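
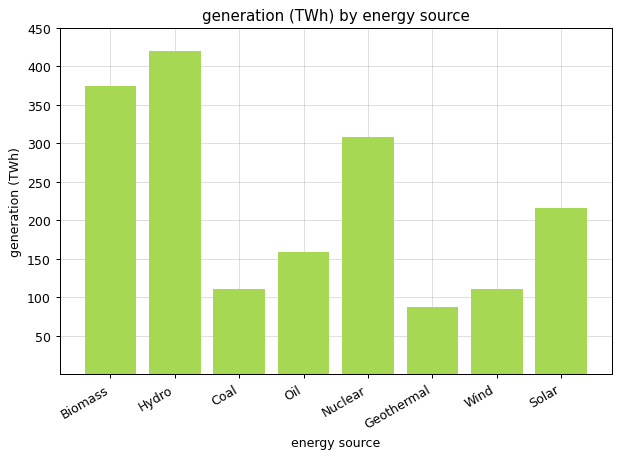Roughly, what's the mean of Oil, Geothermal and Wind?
≈ 117

(150 + 100 + 100) / 3 ≈ 117.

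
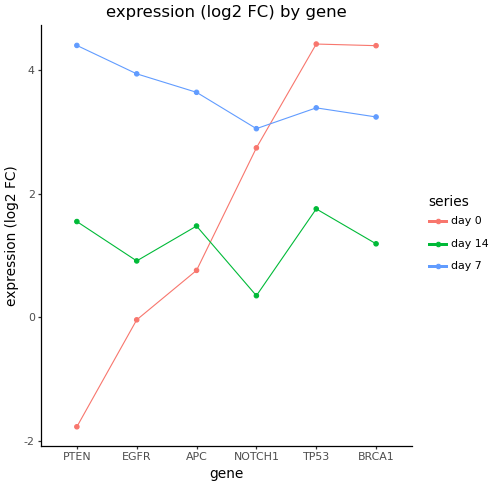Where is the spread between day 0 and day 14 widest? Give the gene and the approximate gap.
PTEN, ≈ 4 log2 FC

PTEN: day 0 ≈ -2, day 14 ≈ 2 → gap ≈ 4. Next-largest (BRCA1) is only ≈ 3.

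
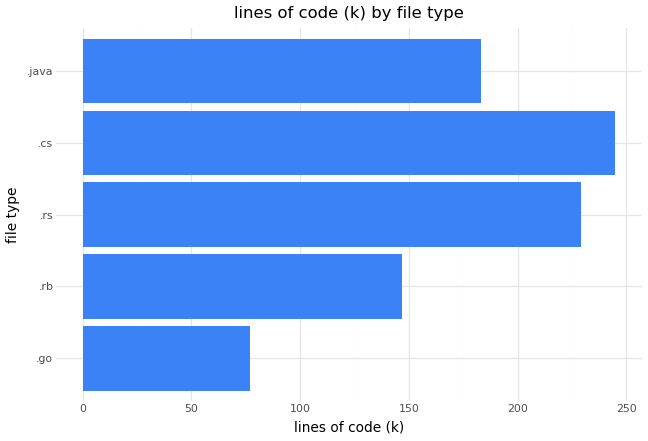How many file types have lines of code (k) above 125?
4

Above 125: .rb, .rs, .cs, .java.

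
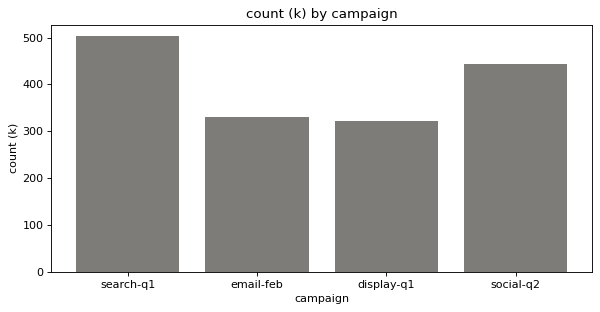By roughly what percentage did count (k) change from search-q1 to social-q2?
search-q1 ≈ 500, social-q2 ≈ 450; (450 − 500) / 500 ≈ -10%.

≈ -10%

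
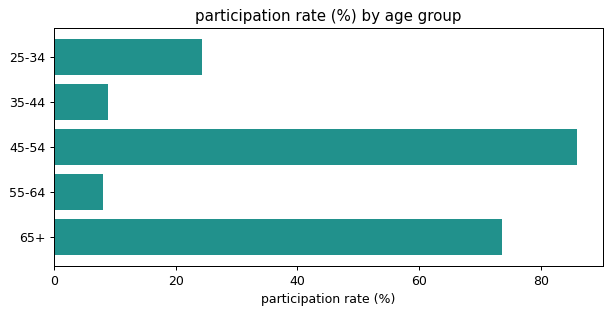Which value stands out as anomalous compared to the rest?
45-54

45-54 ≈ 90; the rest sit between ≈ 10 and ≈ 70.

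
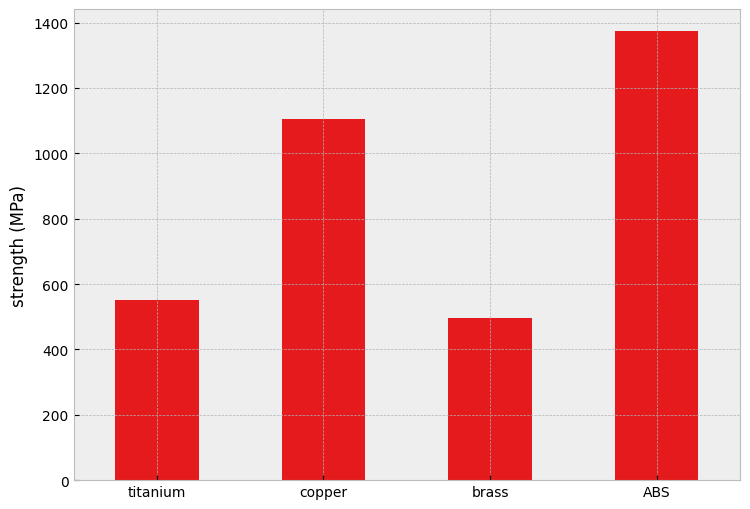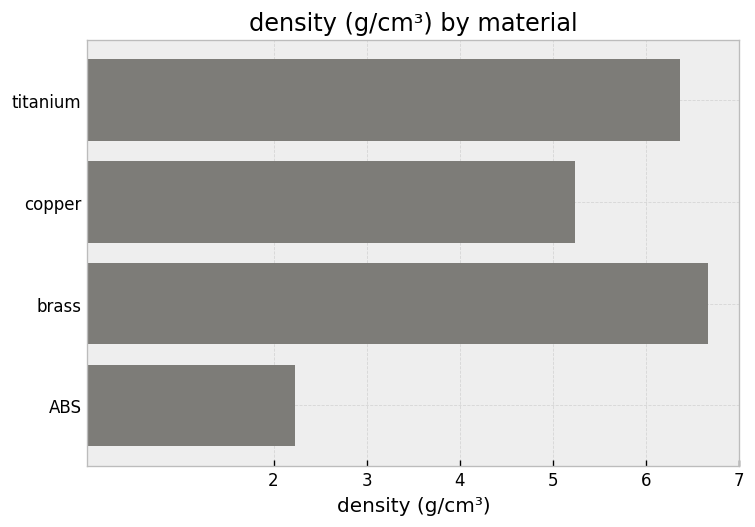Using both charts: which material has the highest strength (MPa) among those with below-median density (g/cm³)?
Chart 2 median density (g/cm³) ≈ 6; below-median materials: copper, ABS. Among those, ABS has the highest strength (MPa) (≈ 1400).

ABS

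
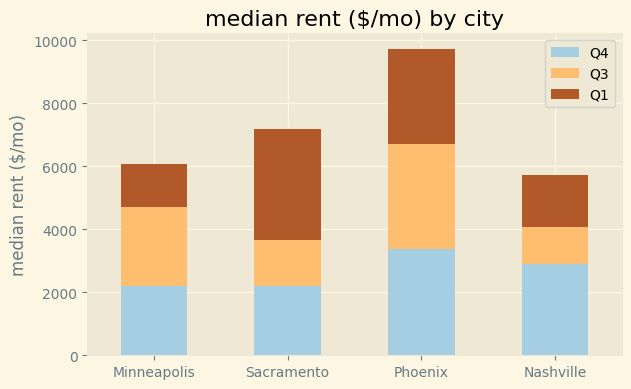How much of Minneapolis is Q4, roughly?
Q4 top ≈ 2000, bottom ≈ 0; segment ≈ 2000.

≈ 2000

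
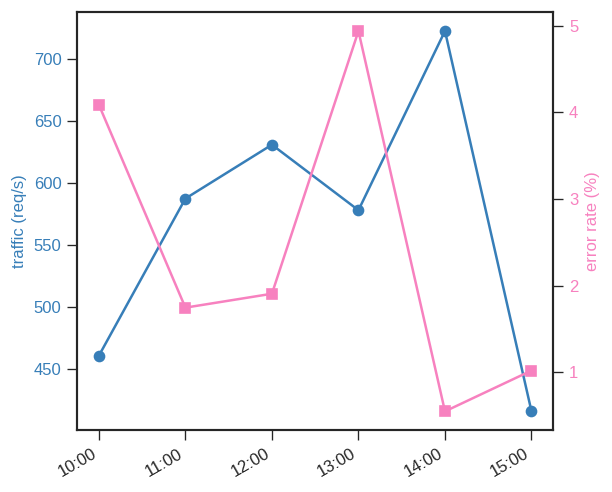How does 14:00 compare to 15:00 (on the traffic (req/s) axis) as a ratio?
≈ 1.75×

14:00 ≈ 700, 15:00 ≈ 400; 700/400 ≈ 1.75.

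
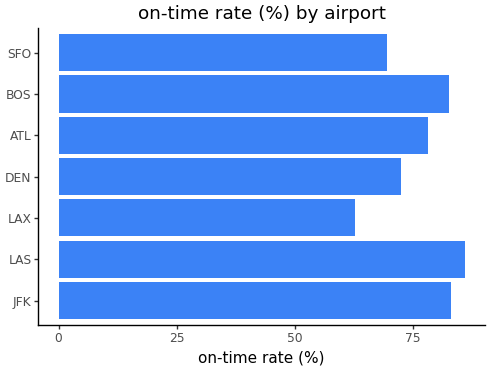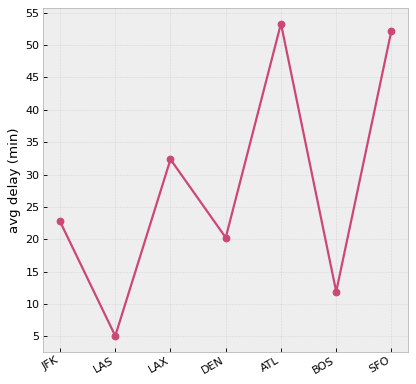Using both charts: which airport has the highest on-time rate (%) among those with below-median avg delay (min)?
LAS

Chart 2 median avg delay (min) ≈ 25; below-median airports: LAS, DEN, BOS. Among those, LAS has the highest on-time rate (%) (≈ 90).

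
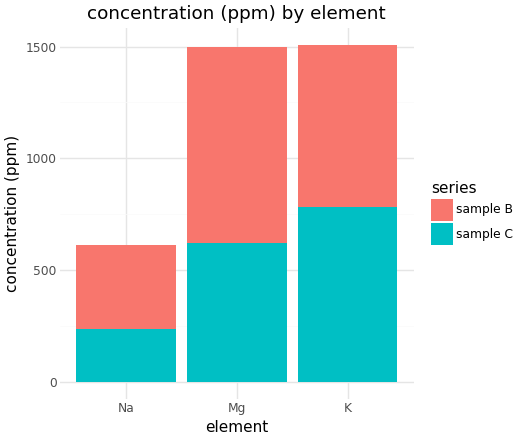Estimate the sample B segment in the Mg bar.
≈ 1000

sample B top ≈ 1600, bottom ≈ 600; segment ≈ 1000.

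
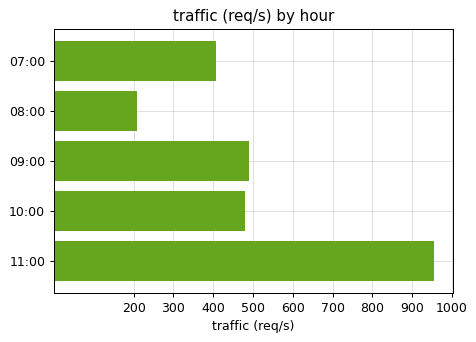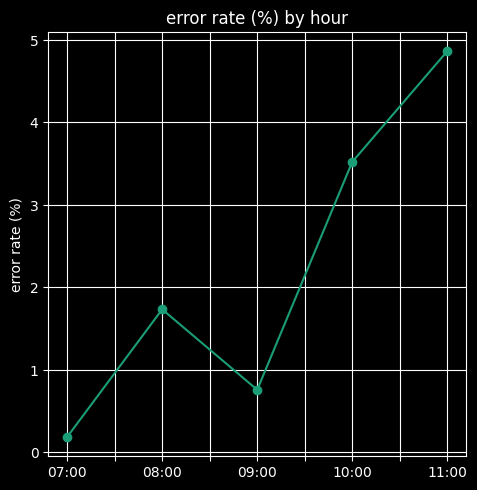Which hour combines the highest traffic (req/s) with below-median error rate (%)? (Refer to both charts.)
09:00

Chart 2 median error rate (%) ≈ 1.5; below-median hours: 07:00, 09:00. Among those, 09:00 has the highest traffic (req/s) (≈ 500).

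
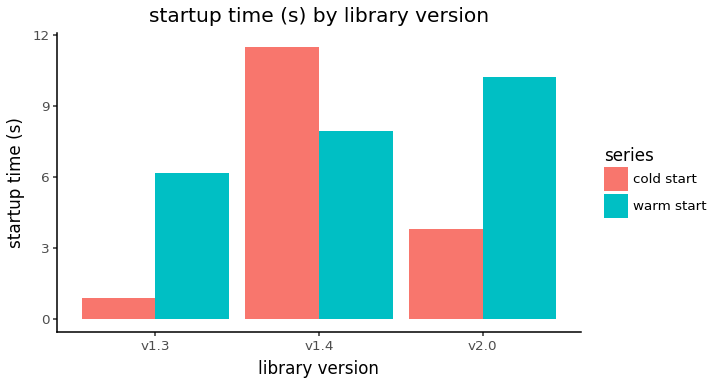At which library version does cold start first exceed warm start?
v1.3: cold start ≈ 1 vs warm start ≈ 6 (not yet); v1.4: cold start ≈ 11 vs warm start ≈ 8 (first crossover).

v1.4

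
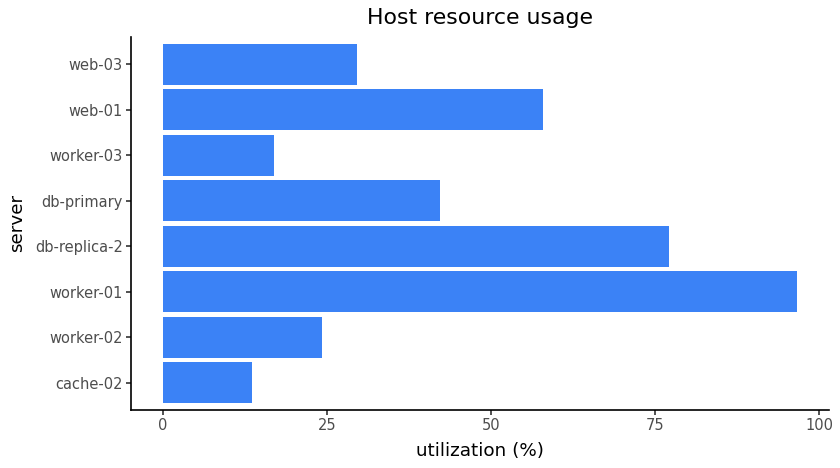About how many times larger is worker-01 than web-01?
≈ 1.67×

worker-01 ≈ 100, web-01 ≈ 60; 100/60 ≈ 1.67.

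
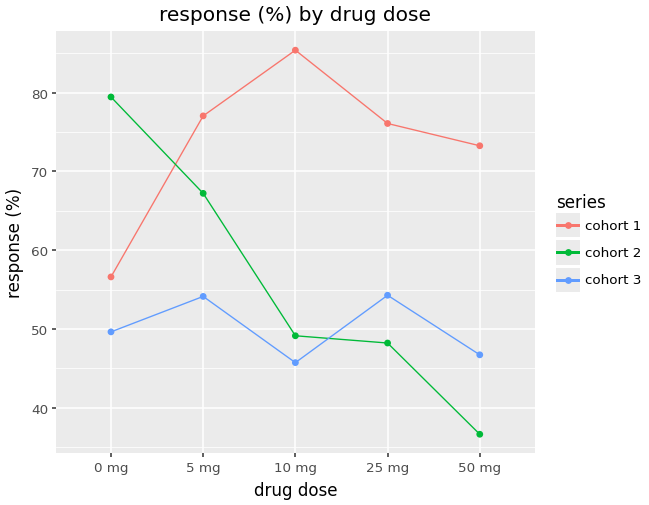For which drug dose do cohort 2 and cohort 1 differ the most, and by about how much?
50 mg: cohort 2 ≈ 35, cohort 1 ≈ 75 → gap ≈ 40. Next-largest (10 mg) is only ≈ 35.

50 mg, ≈ 40 %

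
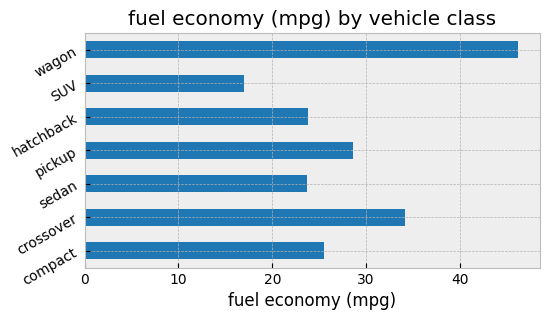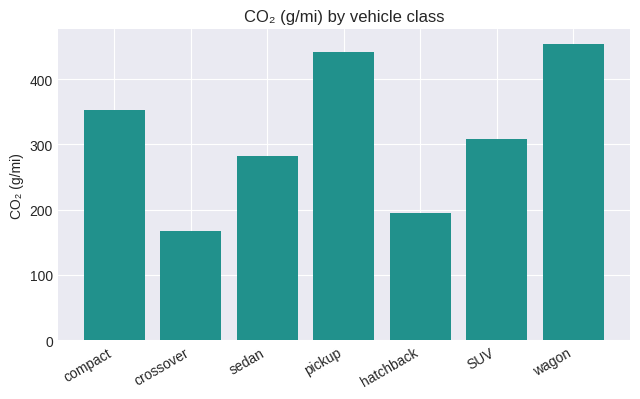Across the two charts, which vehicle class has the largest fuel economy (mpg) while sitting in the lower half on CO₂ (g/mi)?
crossover

Chart 2 median CO₂ (g/mi) ≈ 300; below-median vehicle classes: crossover, sedan, hatchback. Among those, crossover has the highest fuel economy (mpg) (≈ 35).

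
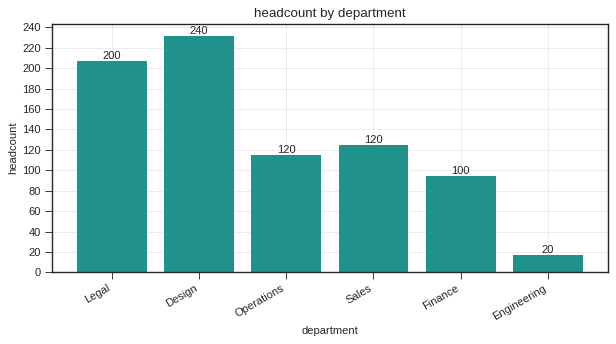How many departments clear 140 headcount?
Above 140: Legal, Design.

2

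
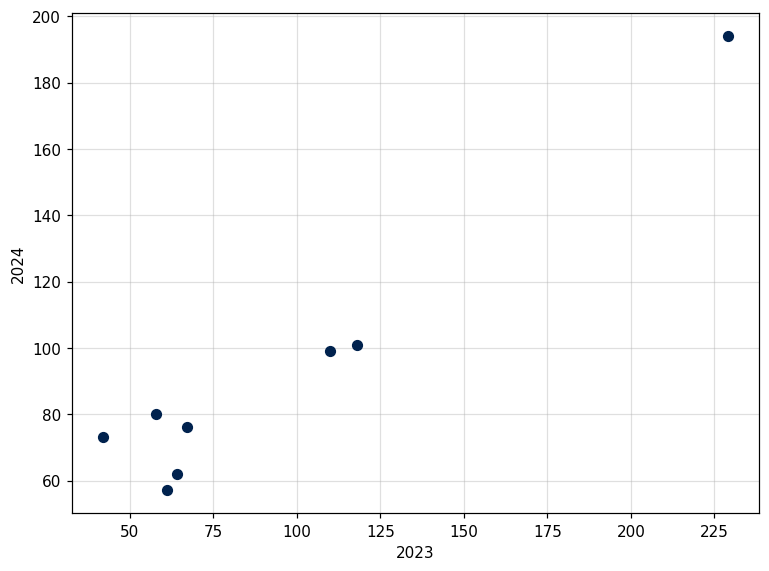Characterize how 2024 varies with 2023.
Points are positively correlated; strong (|r| ≈ 1.0).

positive, strong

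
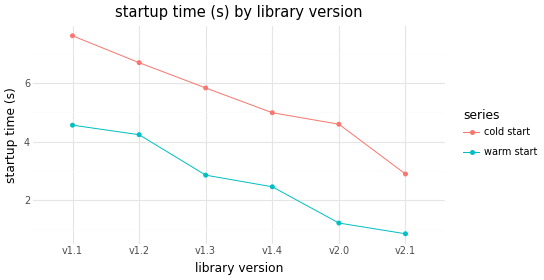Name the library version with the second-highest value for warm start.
v1.2

Top 3 for warm start: v1.1 ≈ 5, v1.2 ≈ 4, v1.3 ≈ 3.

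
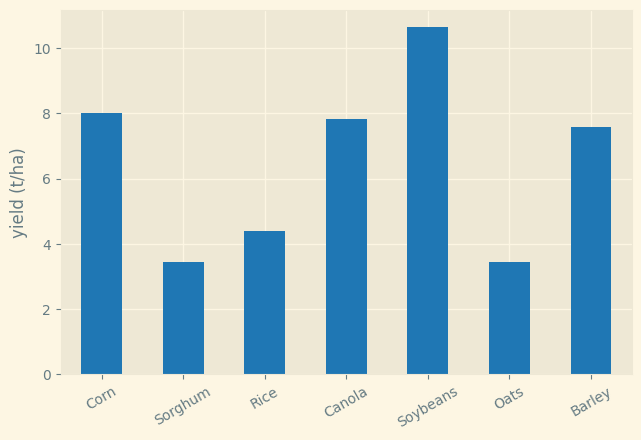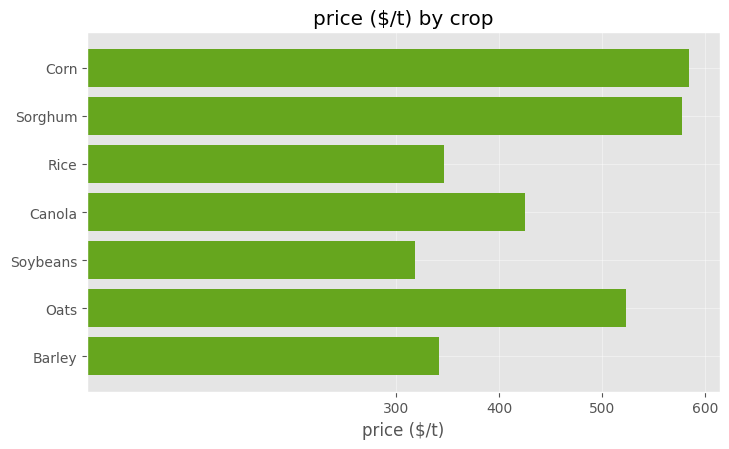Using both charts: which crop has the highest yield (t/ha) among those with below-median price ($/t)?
Chart 2 median price ($/t) ≈ 400; below-median crops: Rice, Soybeans, Barley. Among those, Soybeans has the highest yield (t/ha) (≈ 11).

Soybeans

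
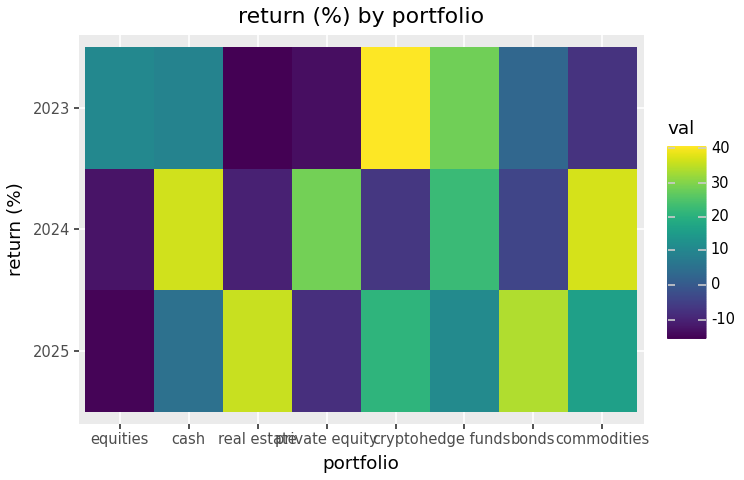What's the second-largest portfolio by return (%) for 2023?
Top 3 for 2023: crypto ≈ 40, hedge funds ≈ 30, equities ≈ 10.

hedge funds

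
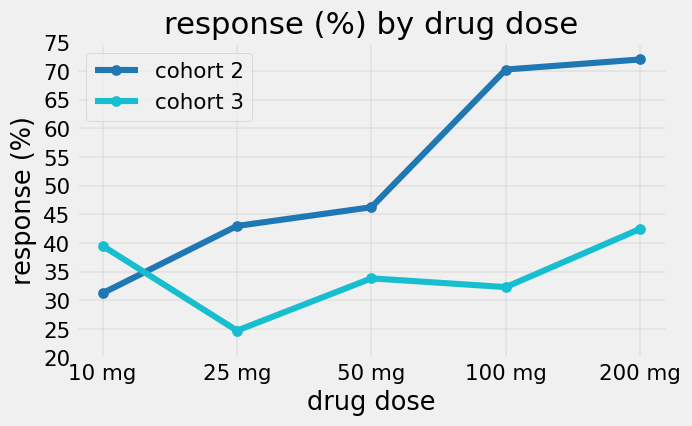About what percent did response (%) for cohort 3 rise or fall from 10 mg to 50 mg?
≈ -12.5%

10 mg ≈ 40, 50 mg ≈ 35; (35 − 40) / 40 ≈ -12.5%.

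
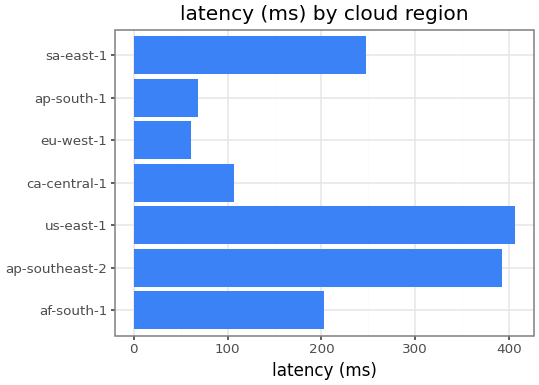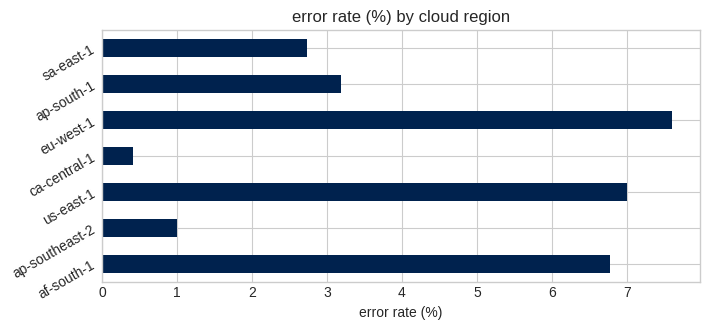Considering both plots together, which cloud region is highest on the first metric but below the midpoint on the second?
Chart 2 median error rate (%) ≈ 3; below-median cloud regions: ap-southeast-2, ca-central-1, sa-east-1. Among those, ap-southeast-2 has the highest latency (ms) (≈ 400).

ap-southeast-2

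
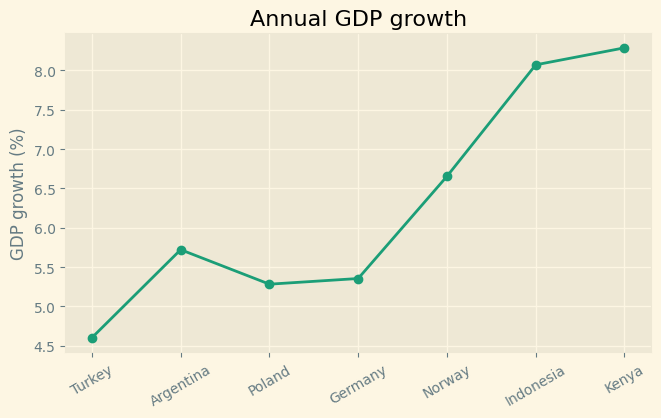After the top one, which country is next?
Indonesia

Top 3: Kenya ≈ 8.5, Indonesia ≈ 8.0, Norway ≈ 6.5.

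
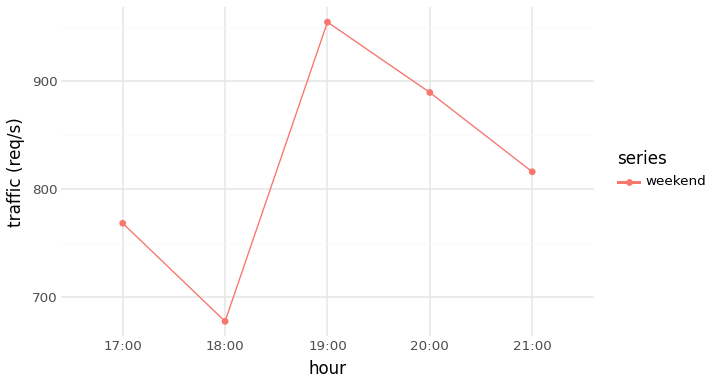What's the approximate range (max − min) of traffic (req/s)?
Max 19:00 ≈ 950, min 18:00 ≈ 675; range ≈ 275.

≈ 275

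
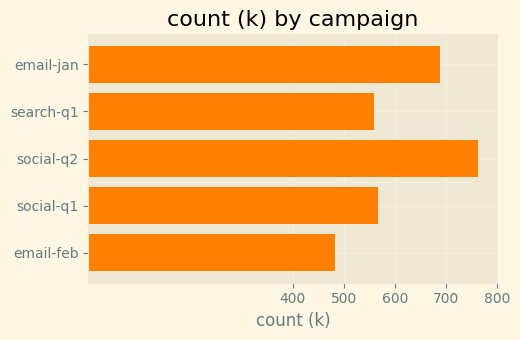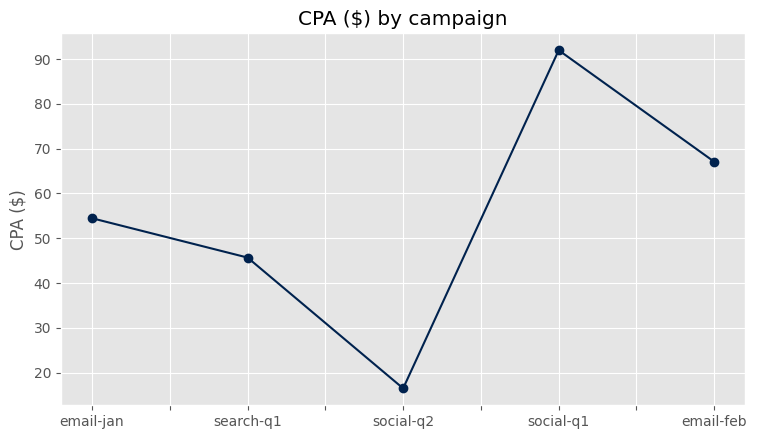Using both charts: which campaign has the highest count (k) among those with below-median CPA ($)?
Chart 2 median CPA ($) ≈ 50; below-median campaigns: search-q1, social-q2. Among those, social-q2 has the highest count (k) (≈ 800).

social-q2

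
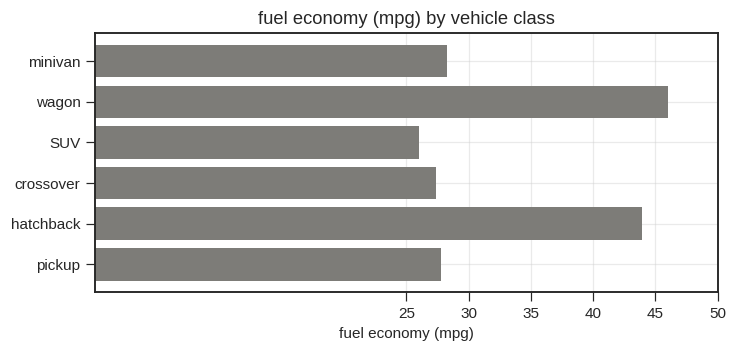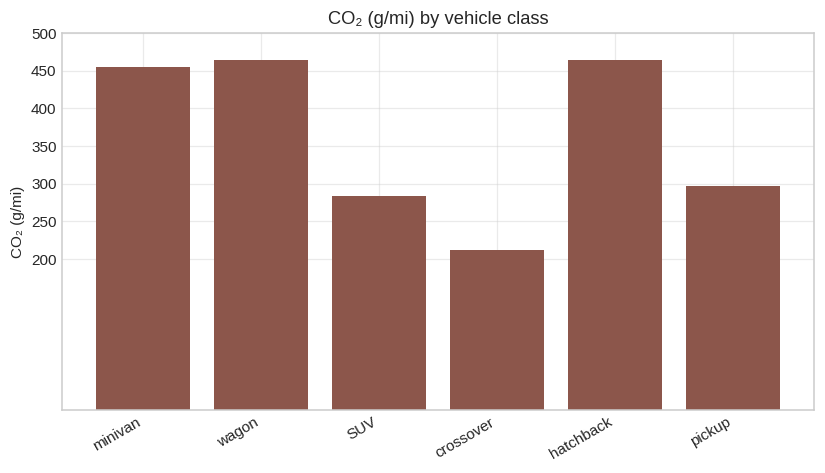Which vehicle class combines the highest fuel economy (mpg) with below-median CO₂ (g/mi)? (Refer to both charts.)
Chart 2 median CO₂ (g/mi) ≈ 400; below-median vehicle classes: SUV, crossover, pickup. Among those, pickup has the highest fuel economy (mpg) (≈ 30).

pickup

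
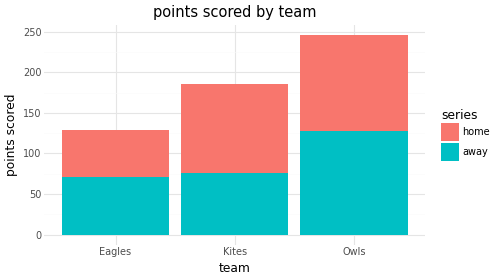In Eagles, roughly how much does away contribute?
≈ 75

away top ≈ 75, bottom ≈ 0; segment ≈ 75.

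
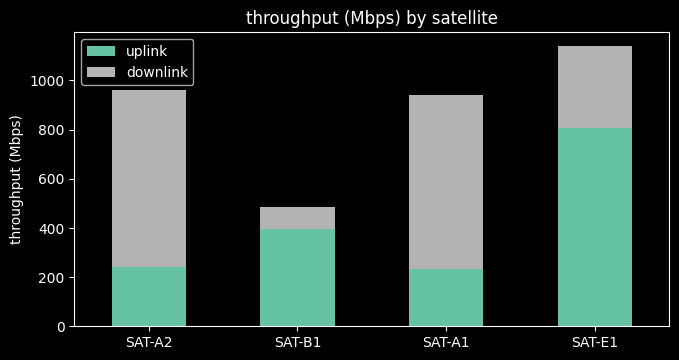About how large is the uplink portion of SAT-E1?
≈ 800

uplink top ≈ 800, bottom ≈ 0; segment ≈ 800.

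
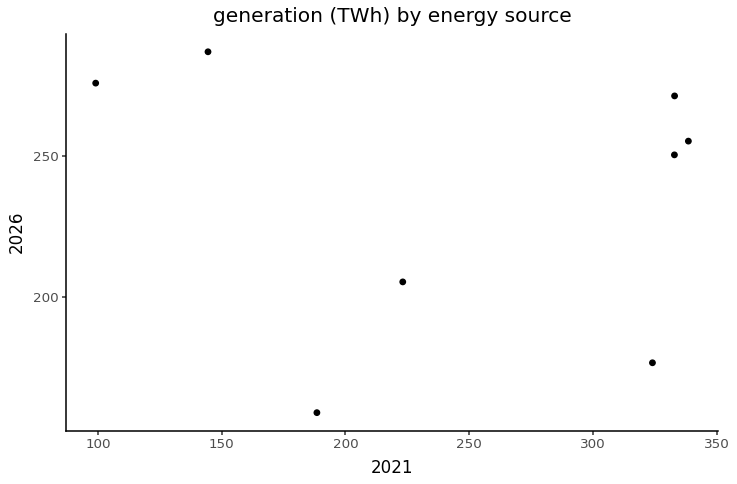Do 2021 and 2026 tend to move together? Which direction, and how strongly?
Points are roughly uncorrelated; weak (|r| ≈ 0.1).

no clear correlation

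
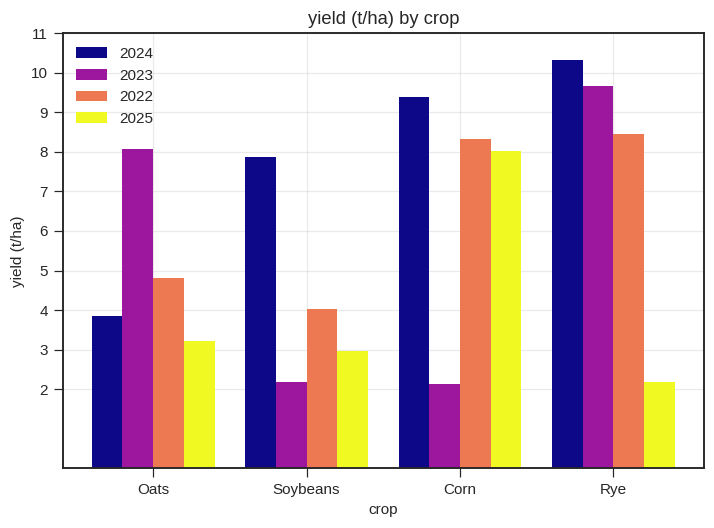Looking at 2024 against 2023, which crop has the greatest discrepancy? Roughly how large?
Corn: 2024 ≈ 9, 2023 ≈ 2 → gap ≈ 7. Next-largest (Soybeans) is only ≈ 6.

Corn, ≈ 7 t/ha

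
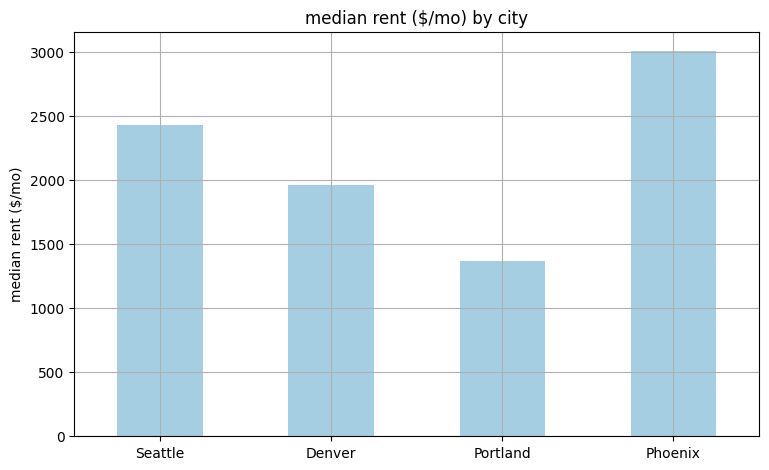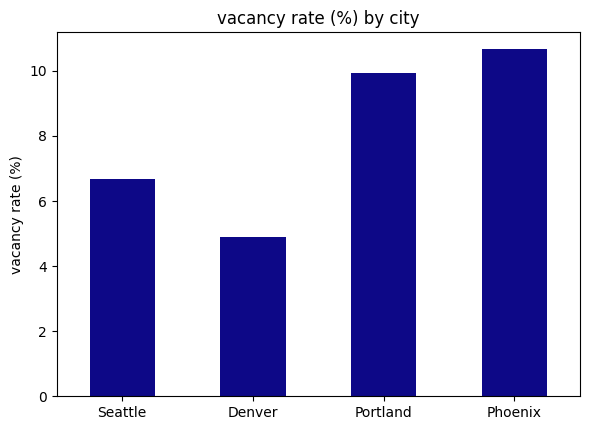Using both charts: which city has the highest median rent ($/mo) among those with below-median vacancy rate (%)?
Chart 2 median vacancy rate (%) ≈ 8; below-median cities: Seattle, Denver. Among those, Seattle has the highest median rent ($/mo) (≈ 2500).

Seattle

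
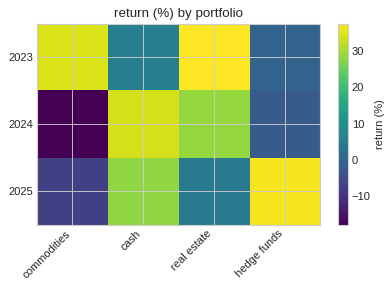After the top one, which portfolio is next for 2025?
Top 3 for 2025: hedge funds ≈ 35, cash ≈ 30, real estate ≈ 5.

cash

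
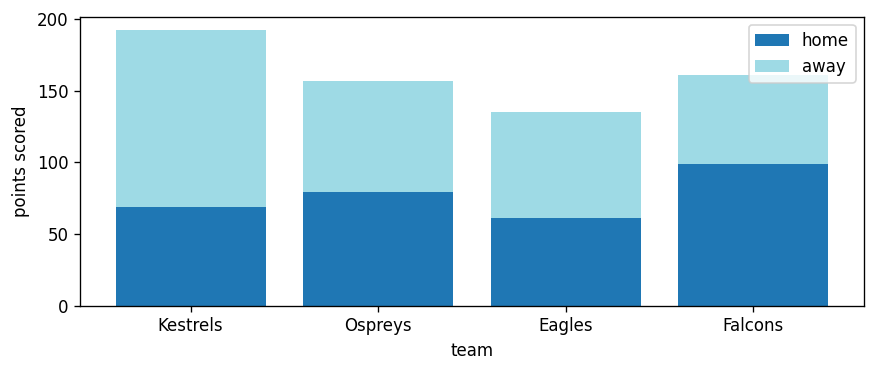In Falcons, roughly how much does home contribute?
home top ≈ 100, bottom ≈ 0; segment ≈ 100.

≈ 100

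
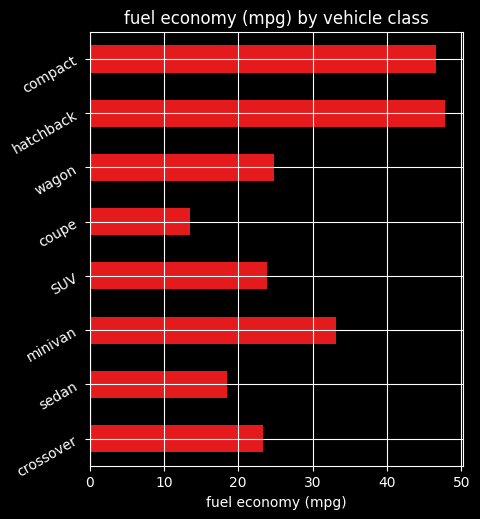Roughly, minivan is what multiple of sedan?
≈ 1.75×

minivan ≈ 35, sedan ≈ 20; 35/20 ≈ 1.75.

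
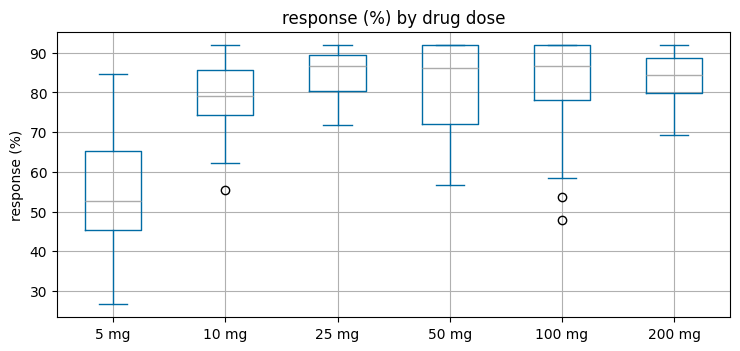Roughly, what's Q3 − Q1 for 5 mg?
≈ 20

Q3 ≈ 65, Q1 ≈ 45; IQR ≈ 20.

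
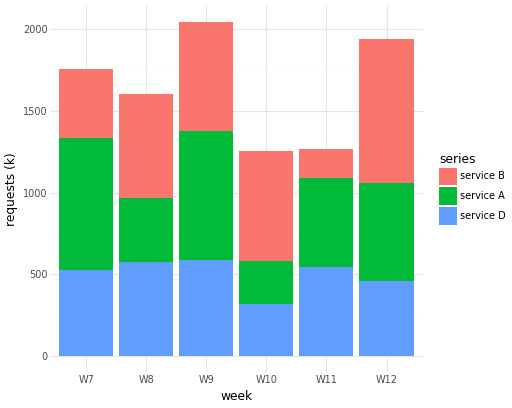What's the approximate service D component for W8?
≈ 600

service D top ≈ 600, bottom ≈ 0; segment ≈ 600.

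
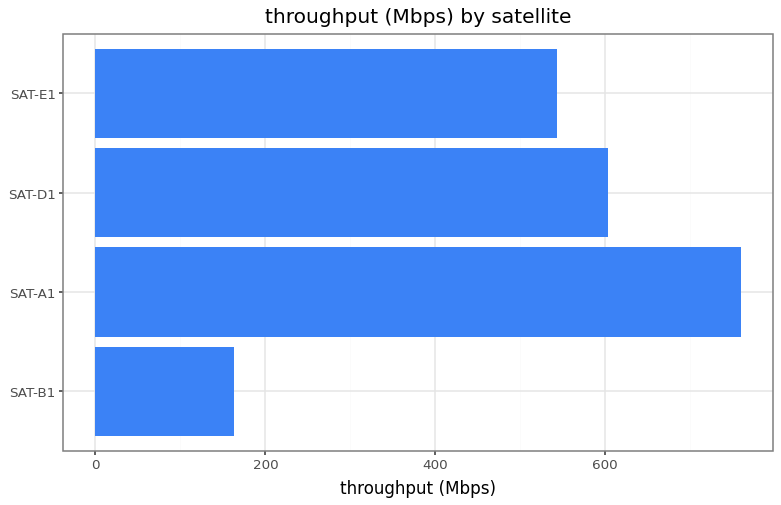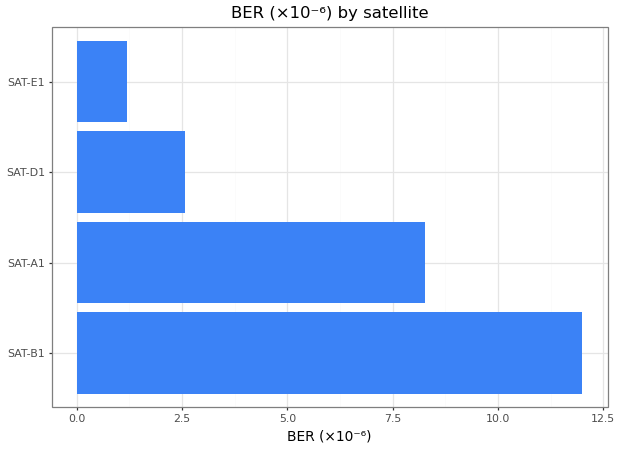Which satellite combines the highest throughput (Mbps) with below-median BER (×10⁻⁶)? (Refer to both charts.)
SAT-D1

Chart 2 median BER (×10⁻⁶) ≈ 6; below-median satellites: SAT-D1, SAT-E1. Among those, SAT-D1 has the highest throughput (Mbps) (≈ 600).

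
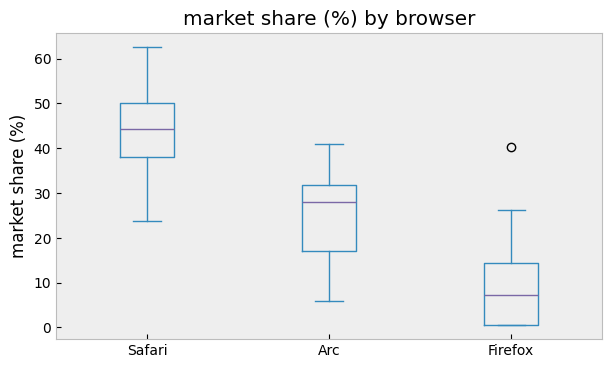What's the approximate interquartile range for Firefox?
≈ 15

Q3 ≈ 15, Q1 ≈ 0; IQR ≈ 15.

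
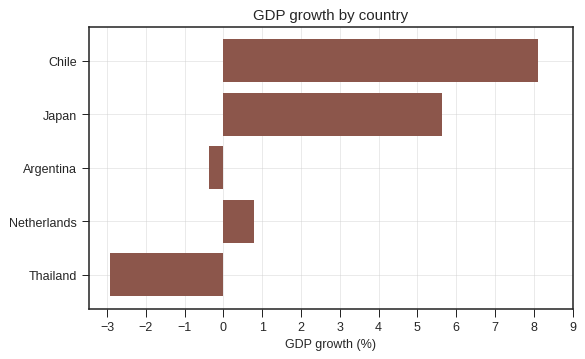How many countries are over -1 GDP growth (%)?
Above -1: Chile, Japan, Argentina, Netherlands.

4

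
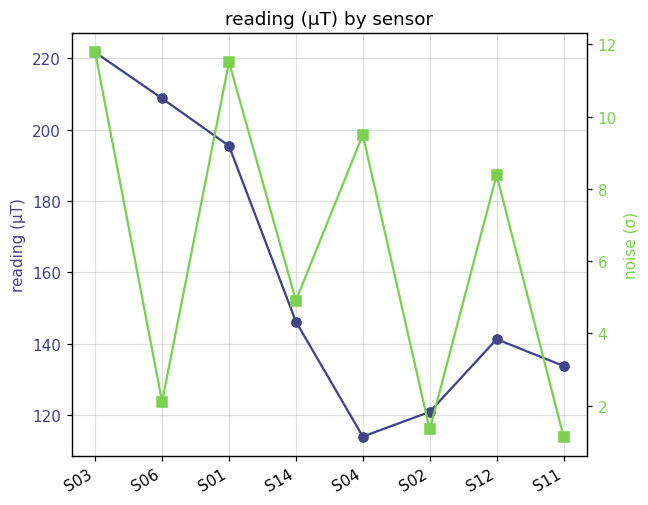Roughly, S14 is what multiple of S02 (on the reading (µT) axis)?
≈ 1.25×

S14 ≈ 150, S02 ≈ 120; 150/120 ≈ 1.25.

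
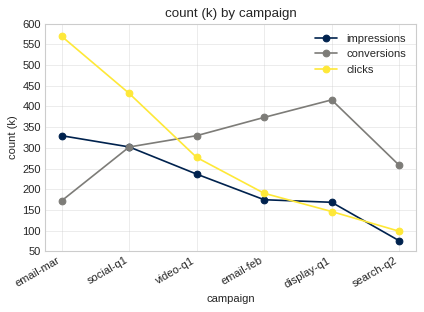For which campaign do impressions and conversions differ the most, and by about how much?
display-q1: impressions ≈ 150, conversions ≈ 400 → gap ≈ 250. Next-largest (email-feb) is only ≈ 200.

display-q1, ≈ 250 k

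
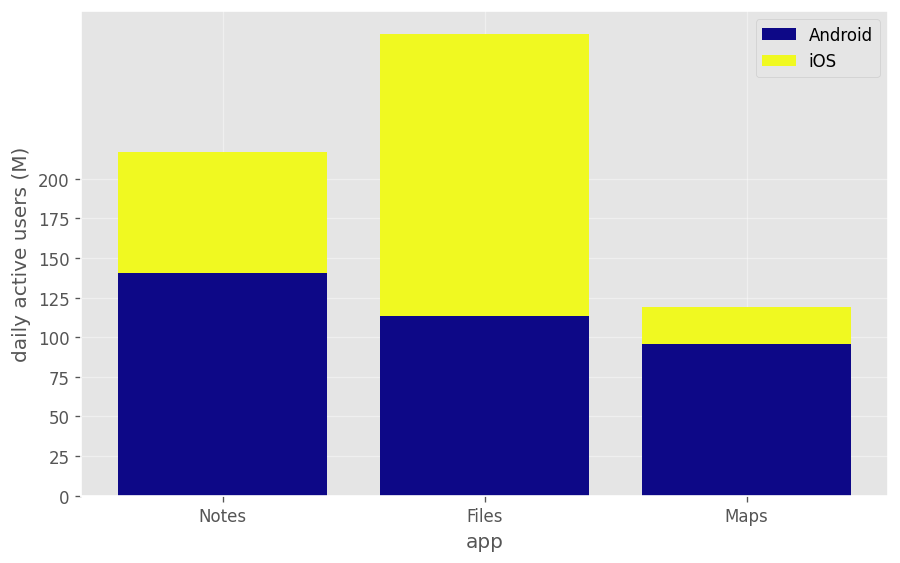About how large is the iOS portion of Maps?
≈ 25

iOS top ≈ 125, bottom ≈ 100; segment ≈ 25.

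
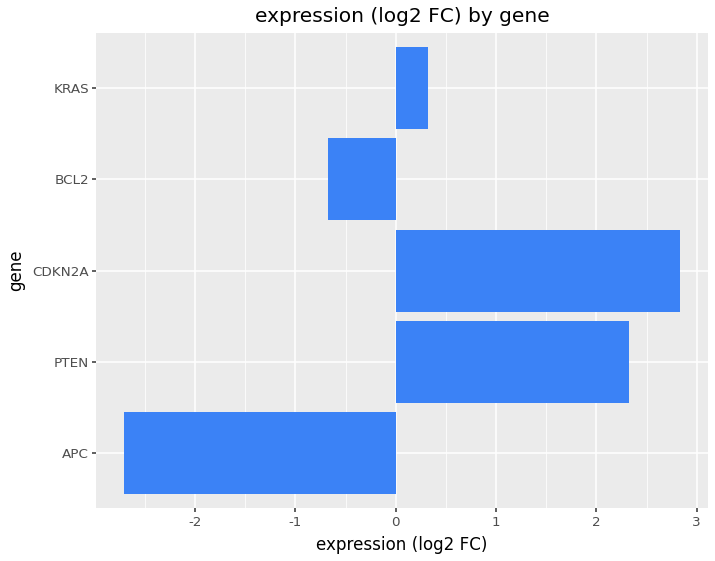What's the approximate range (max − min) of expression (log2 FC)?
≈ 5.5

Max CDKN2A ≈ 3.0, min APC ≈ -2.5; range ≈ 5.5.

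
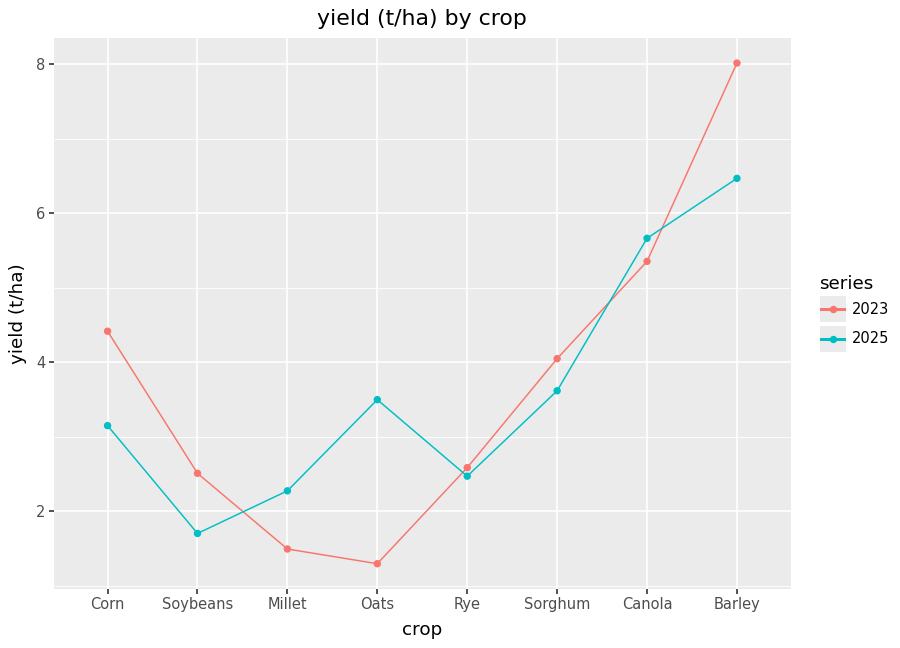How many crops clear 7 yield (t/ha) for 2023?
1

Above 7: Barley.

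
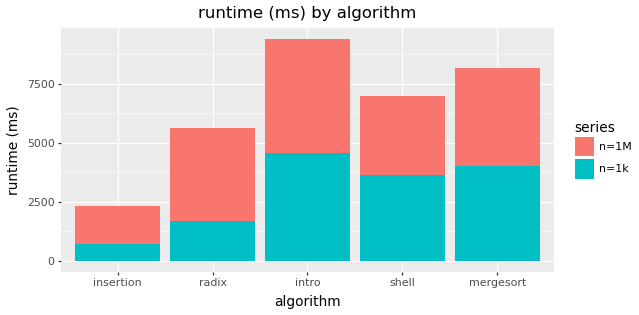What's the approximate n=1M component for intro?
n=1M top ≈ 9000, bottom ≈ 5000; segment ≈ 4000.

≈ 4000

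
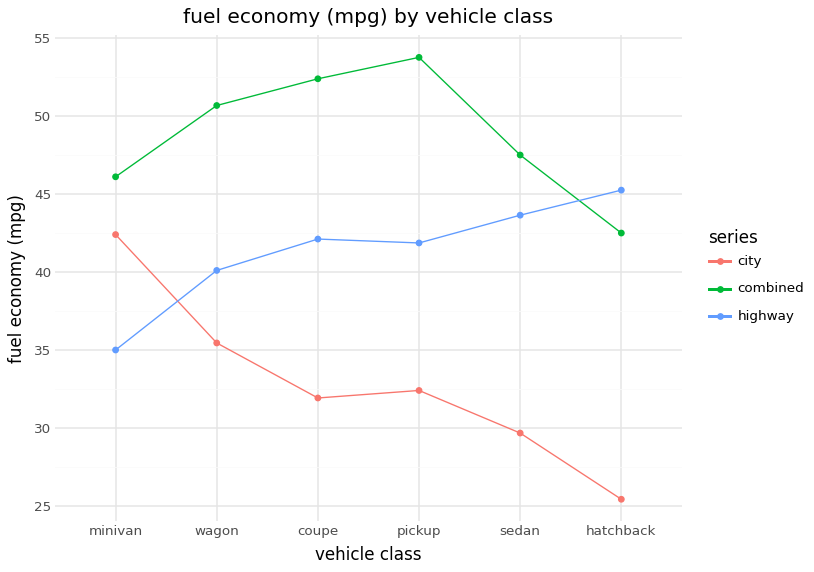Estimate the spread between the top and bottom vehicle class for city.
≈ 15

Max minivan ≈ 40, min hatchback ≈ 25; range ≈ 15.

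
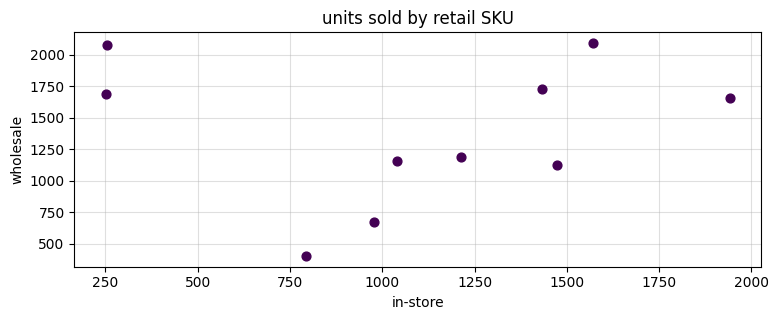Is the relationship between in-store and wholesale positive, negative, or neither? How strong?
Points are roughly uncorrelated; weak (|r| ≈ 0.0).

no clear correlation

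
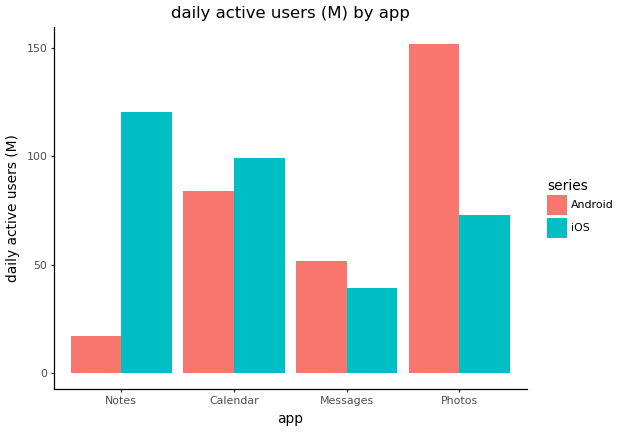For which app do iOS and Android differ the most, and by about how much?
Notes: iOS ≈ 120, Android ≈ 20 → gap ≈ 100. Next-largest (Photos) is only ≈ 80.

Notes, ≈ 100 M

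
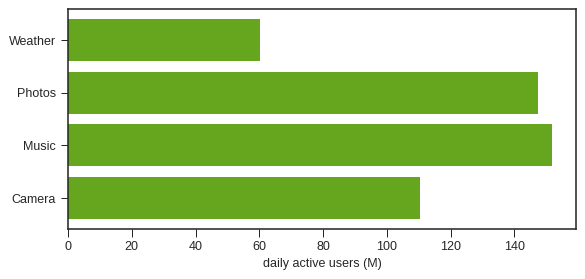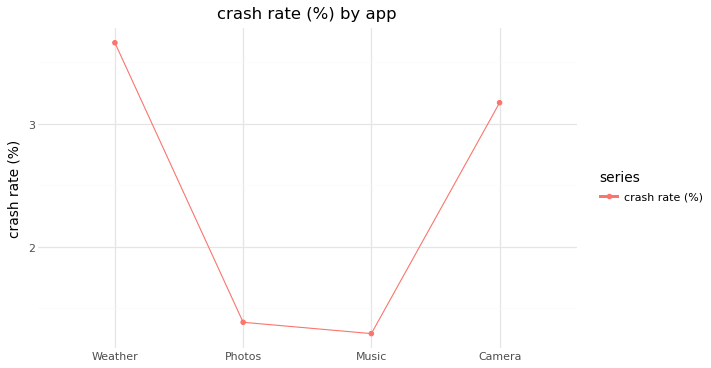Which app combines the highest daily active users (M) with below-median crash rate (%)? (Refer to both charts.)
Music

Chart 2 median crash rate (%) ≈ 2.5; below-median apps: Photos, Music. Among those, Music has the highest daily active users (M) (≈ 160).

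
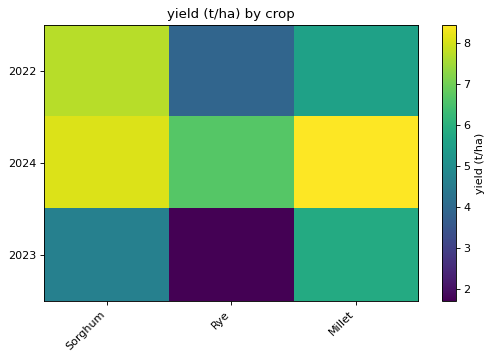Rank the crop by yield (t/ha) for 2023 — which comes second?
Top 3 for 2023: Millet ≈ 6, Sorghum ≈ 5, Rye ≈ 2.

Sorghum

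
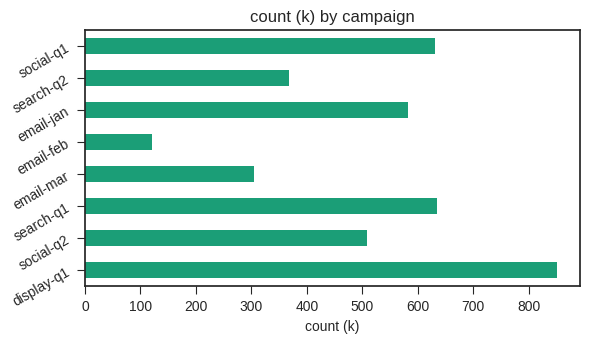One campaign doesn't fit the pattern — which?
email-feb ≈ 100; the rest sit between ≈ 300 and ≈ 800.

email-feb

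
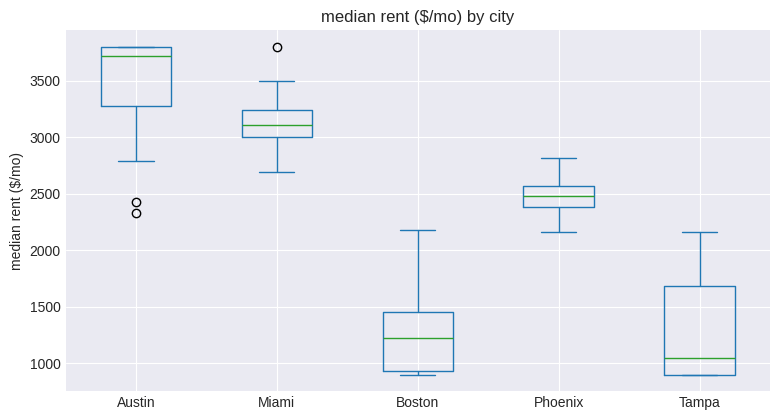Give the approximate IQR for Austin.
Q3 ≈ 4000, Q1 ≈ 3500; IQR ≈ 500.

≈ 500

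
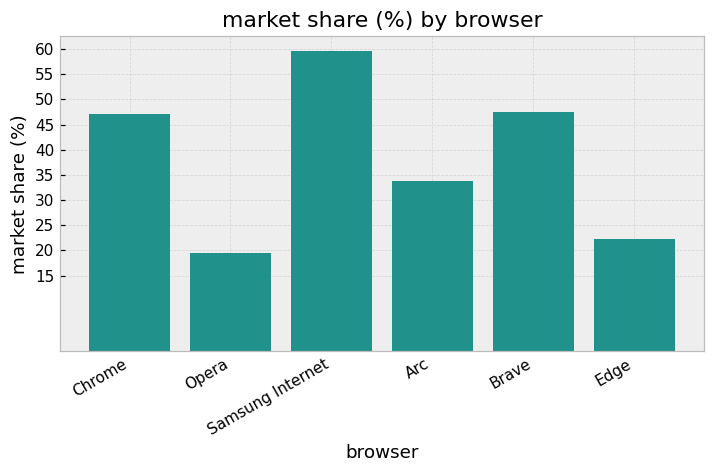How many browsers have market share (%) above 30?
Above 30: Chrome, Samsung Internet, Arc, Brave.

4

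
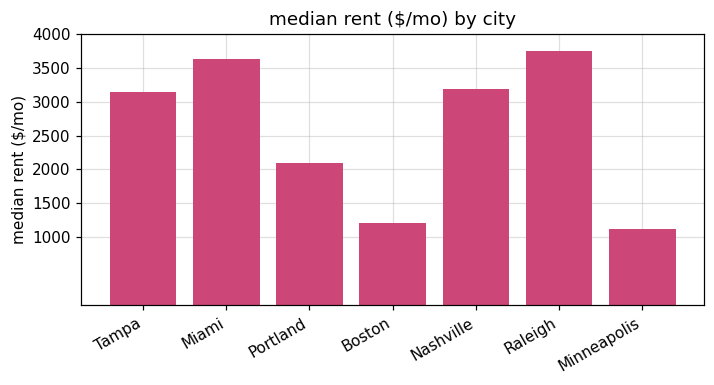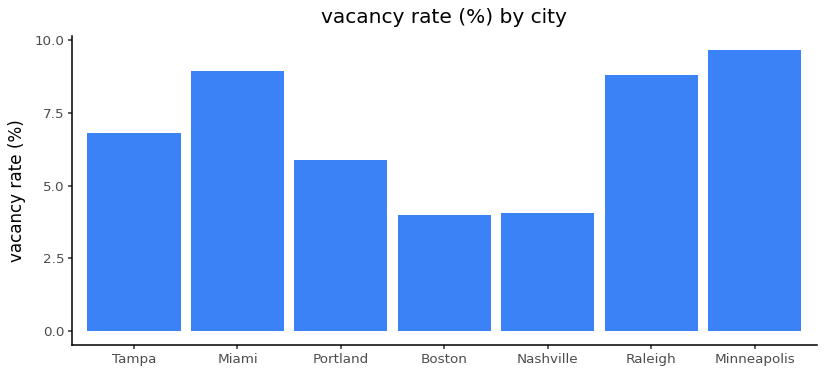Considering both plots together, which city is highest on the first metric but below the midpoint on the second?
Chart 2 median vacancy rate (%) ≈ 7; below-median cities: Portland, Boston, Nashville. Among those, Nashville has the highest median rent ($/mo) (≈ 3000).

Nashville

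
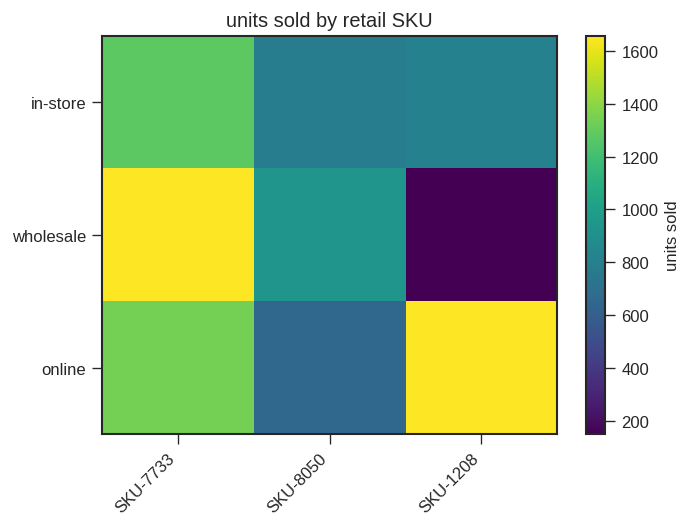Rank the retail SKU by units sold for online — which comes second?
SKU-7733

Top 3 for online: SKU-1208 ≈ 1600, SKU-7733 ≈ 1400, SKU-8050 ≈ 600.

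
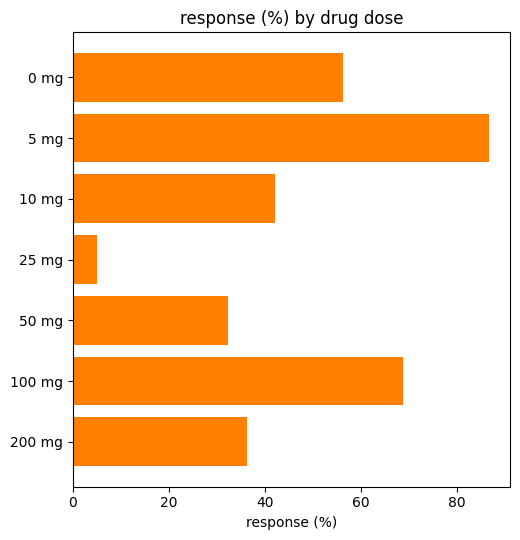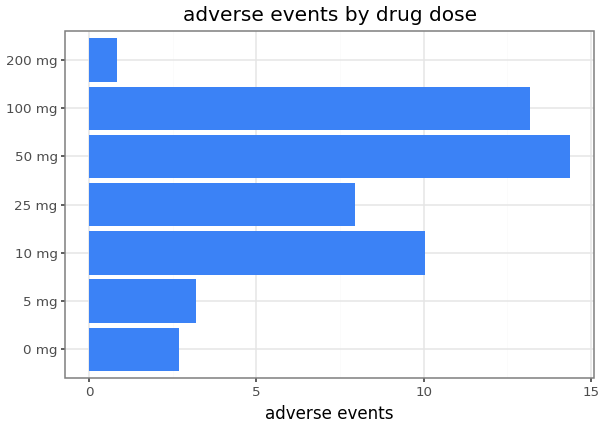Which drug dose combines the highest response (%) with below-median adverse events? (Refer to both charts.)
Chart 2 median adverse events ≈ 8; below-median drug doses: 0 mg, 5 mg, 200 mg. Among those, 5 mg has the highest response (%) (≈ 90).

5 mg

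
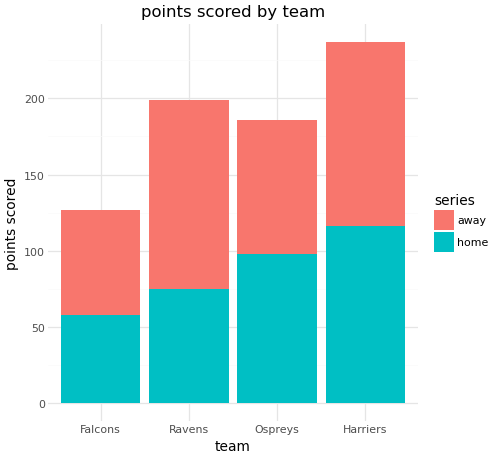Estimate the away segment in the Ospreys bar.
≈ 80

away top ≈ 180, bottom ≈ 100; segment ≈ 80.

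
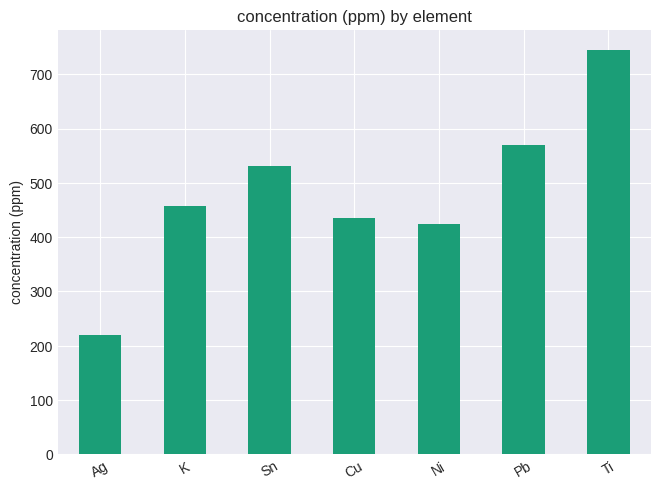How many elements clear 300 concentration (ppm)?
Above 300: K, Sn, Cu, Ni, Pb, Ti.

6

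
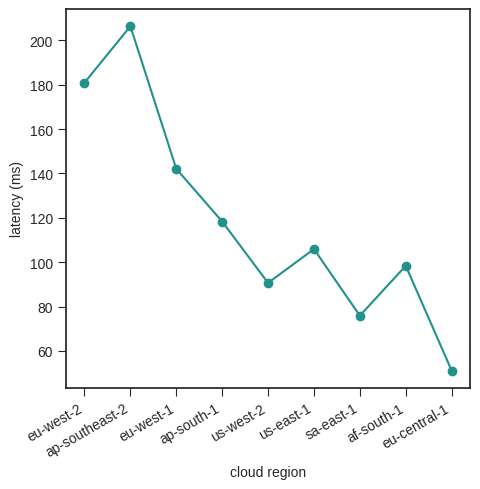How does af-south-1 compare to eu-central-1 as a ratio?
af-south-1 ≈ 100, eu-central-1 ≈ 60; 100/60 ≈ 1.67.

≈ 1.67×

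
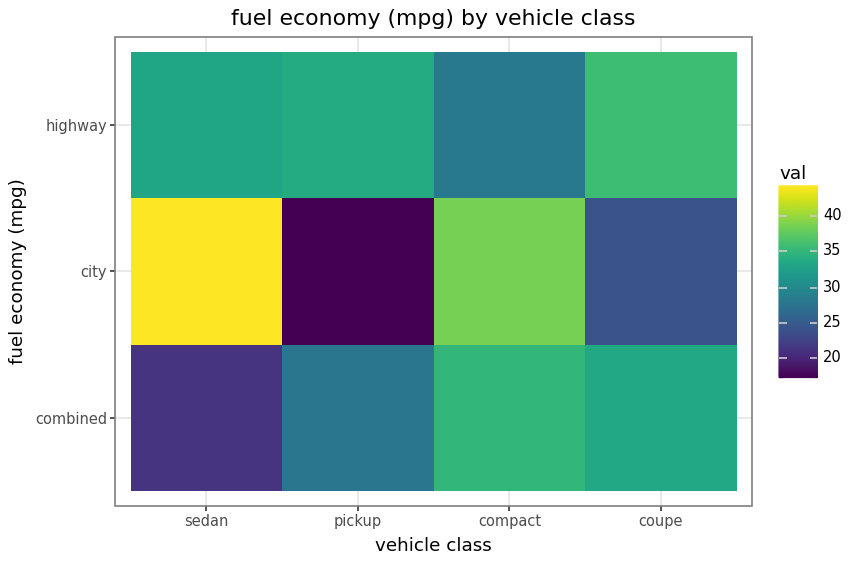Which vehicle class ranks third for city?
Top 4 for city: sedan ≈ 45, compact ≈ 40, coupe ≈ 25, pickup ≈ 15.

coupe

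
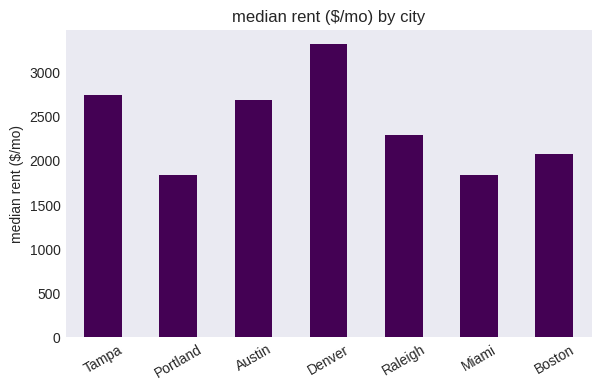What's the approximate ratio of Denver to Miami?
≈ 1.75×

Denver ≈ 3500, Miami ≈ 2000; 3500/2000 ≈ 1.75.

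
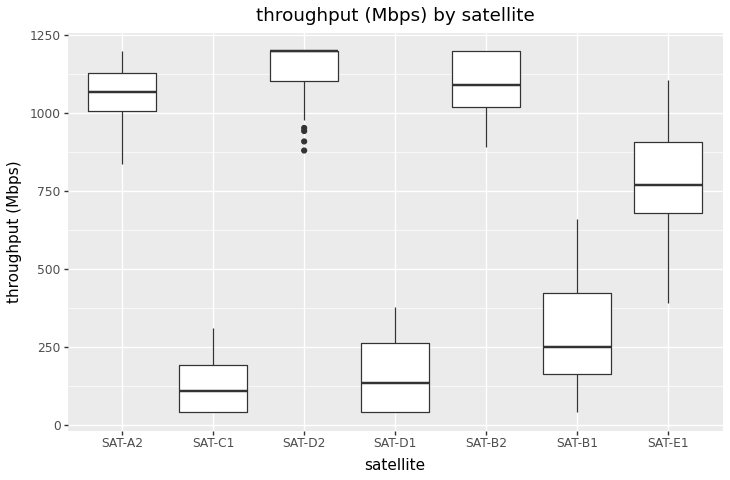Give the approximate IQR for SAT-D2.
Q3 ≈ 1200, Q1 ≈ 1100; IQR ≈ 100.

≈ 100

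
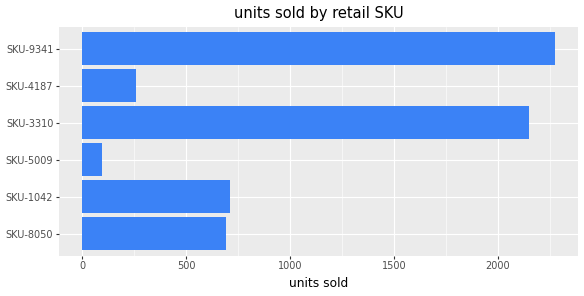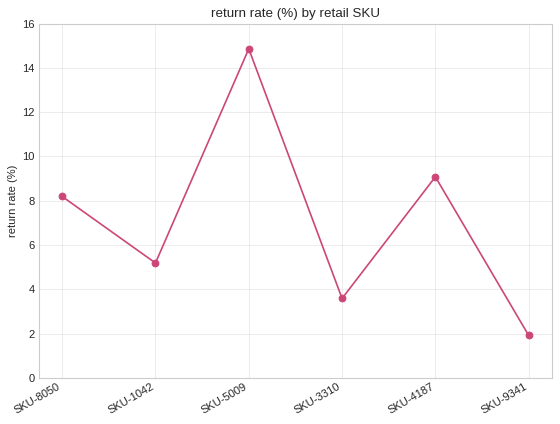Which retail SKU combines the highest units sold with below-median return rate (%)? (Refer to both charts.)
SKU-9341

Chart 2 median return rate (%) ≈ 6; below-median retail SKUs: SKU-1042, SKU-3310, SKU-9341. Among those, SKU-9341 has the highest units sold (≈ 2500).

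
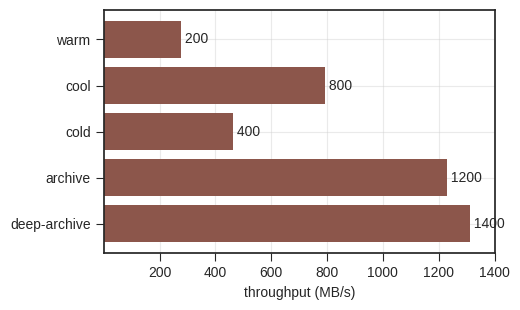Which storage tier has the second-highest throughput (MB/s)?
Top 3: deep-archive ≈ 1400, archive ≈ 1200, cool ≈ 800.

archive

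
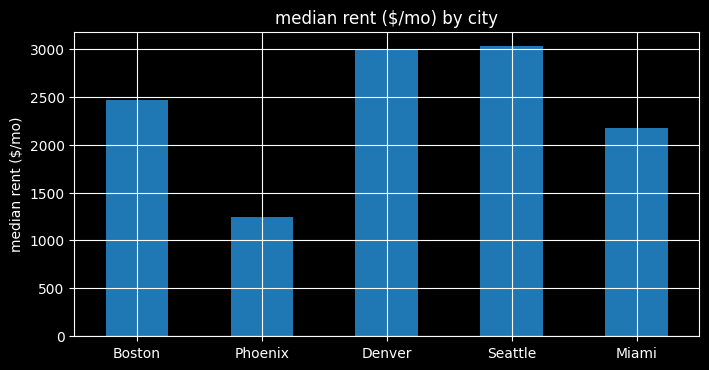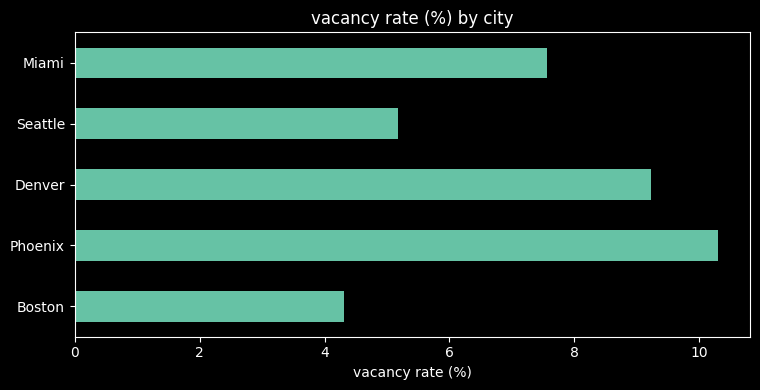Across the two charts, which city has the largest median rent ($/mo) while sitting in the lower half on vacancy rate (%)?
Chart 2 median vacancy rate (%) ≈ 8; below-median cities: Boston, Seattle. Among those, Seattle has the highest median rent ($/mo) (≈ 3000).

Seattle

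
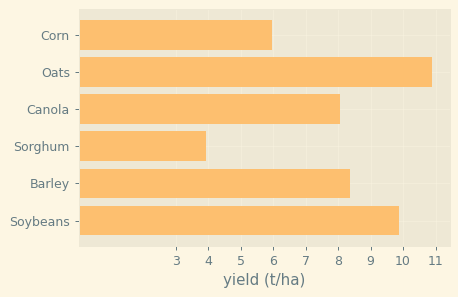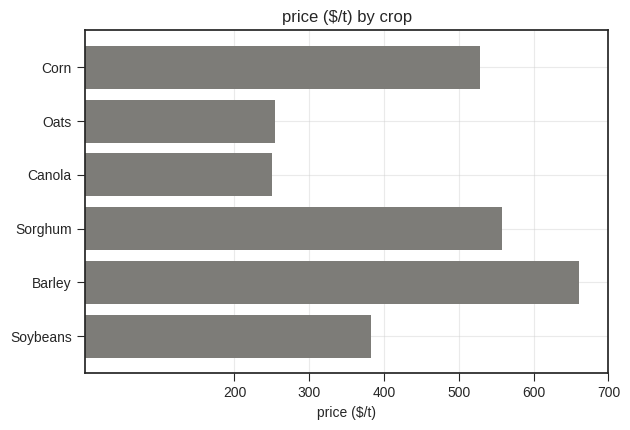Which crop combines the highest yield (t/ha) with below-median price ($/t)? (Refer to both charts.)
Chart 2 median price ($/t) ≈ 500; below-median crops: Oats, Canola, Soybeans. Among those, Oats has the highest yield (t/ha) (≈ 11).

Oats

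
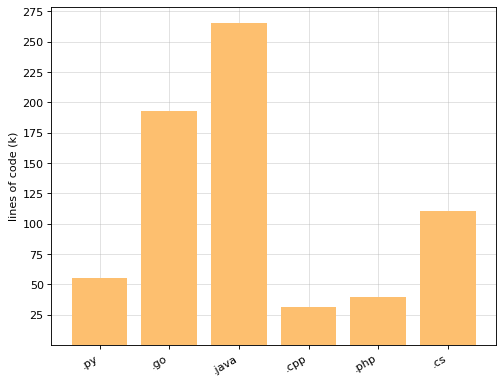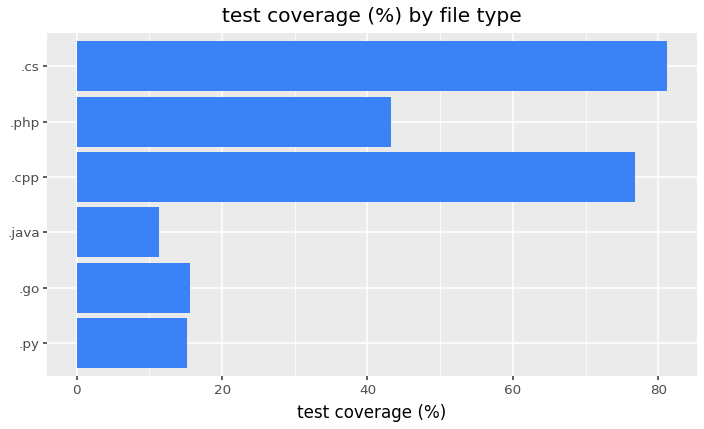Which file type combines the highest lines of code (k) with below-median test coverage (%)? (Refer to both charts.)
.java

Chart 2 median test coverage (%) ≈ 30; below-median file types: .py, .go, .java. Among those, .java has the highest lines of code (k) (≈ 275).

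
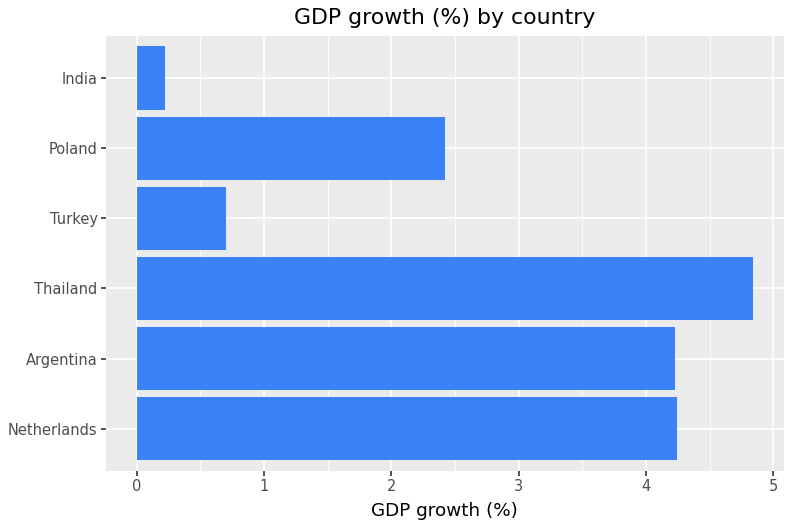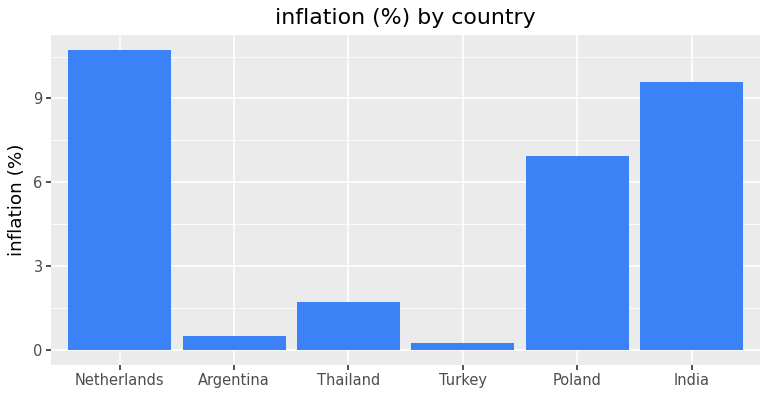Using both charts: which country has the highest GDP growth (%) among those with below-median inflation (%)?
Chart 2 median inflation (%) ≈ 4; below-median countries: Argentina, Thailand, Turkey. Among those, Thailand has the highest GDP growth (%) (≈ 5).

Thailand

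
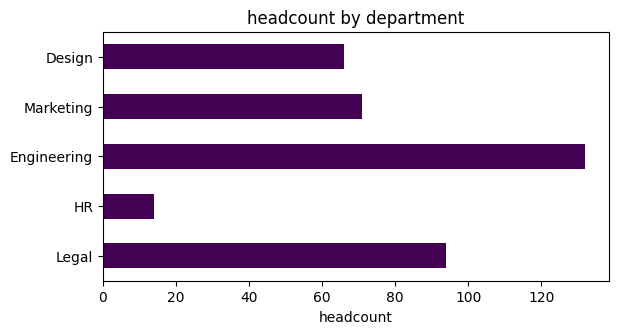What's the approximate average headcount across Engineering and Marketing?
≈ 110

(140 + 80) / 2 ≈ 110.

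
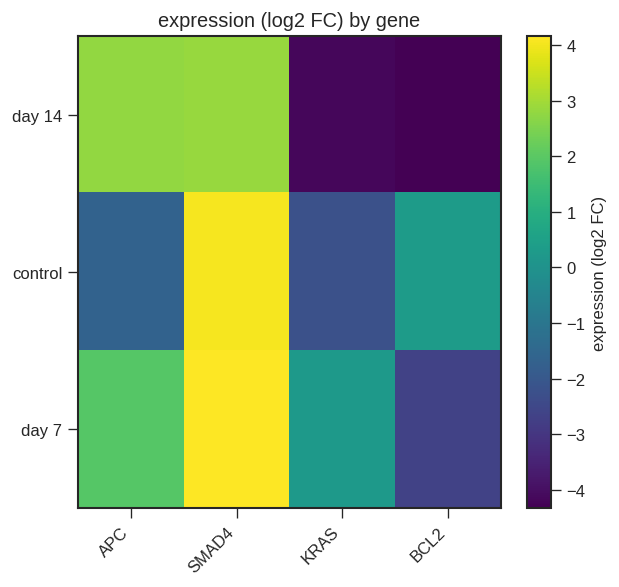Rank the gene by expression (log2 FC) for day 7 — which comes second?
APC

Top 3 for day 7: SMAD4 ≈ 4, APC ≈ 2, KRAS ≈ 0.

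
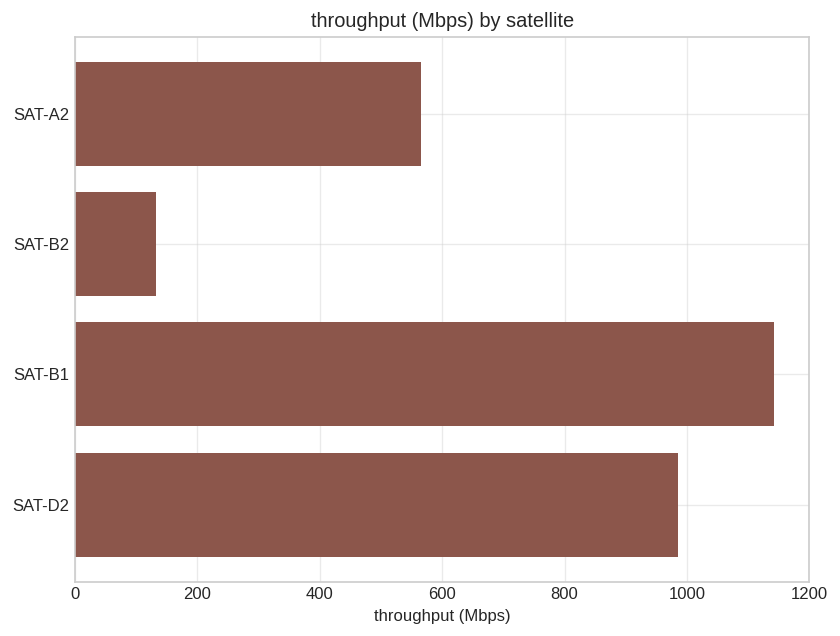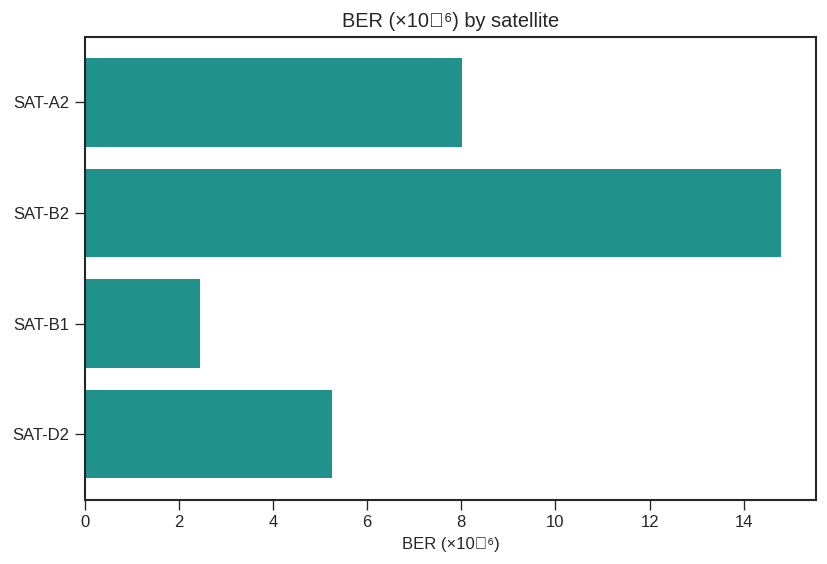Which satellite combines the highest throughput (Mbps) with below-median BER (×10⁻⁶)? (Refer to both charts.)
Chart 2 median BER (×10⁻⁶) ≈ 6; below-median satellites: SAT-B1, SAT-D2. Among those, SAT-B1 has the highest throughput (Mbps) (≈ 1200).

SAT-B1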